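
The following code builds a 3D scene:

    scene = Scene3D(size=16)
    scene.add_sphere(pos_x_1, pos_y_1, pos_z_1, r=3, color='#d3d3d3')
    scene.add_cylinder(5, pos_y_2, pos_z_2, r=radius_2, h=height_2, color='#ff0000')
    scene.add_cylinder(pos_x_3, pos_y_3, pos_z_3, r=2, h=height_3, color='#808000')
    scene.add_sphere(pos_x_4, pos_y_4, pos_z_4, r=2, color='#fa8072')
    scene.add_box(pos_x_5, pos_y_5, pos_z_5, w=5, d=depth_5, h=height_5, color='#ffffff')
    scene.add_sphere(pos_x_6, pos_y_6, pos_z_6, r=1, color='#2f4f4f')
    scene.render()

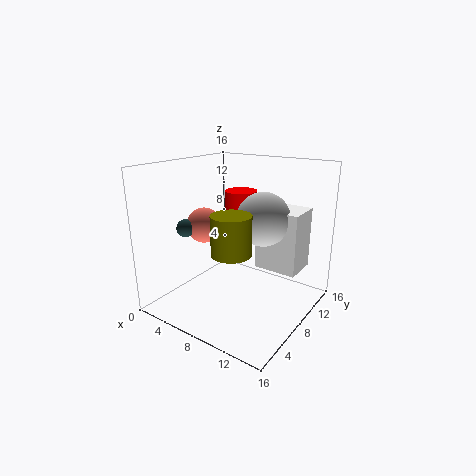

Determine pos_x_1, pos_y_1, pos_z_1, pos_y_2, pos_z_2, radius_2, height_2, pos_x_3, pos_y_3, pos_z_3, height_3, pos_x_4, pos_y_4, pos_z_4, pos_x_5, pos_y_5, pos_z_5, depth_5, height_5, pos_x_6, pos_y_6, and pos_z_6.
pos_x_1 = 10, pos_y_1 = 10, pos_z_1 = 10, pos_y_2 = 13, pos_z_2 = 9, radius_2 = 2, height_2 = 3, pos_x_3 = 10, pos_y_3 = 4, pos_z_3 = 8, height_3 = 4, pos_x_4 = 4, pos_y_4 = 7, pos_z_4 = 9, pos_x_5 = 9, pos_y_5 = 10, pos_z_5 = 4, depth_5 = 4, height_5 = 7, pos_x_6 = 3, pos_y_6 = 5, pos_z_6 = 9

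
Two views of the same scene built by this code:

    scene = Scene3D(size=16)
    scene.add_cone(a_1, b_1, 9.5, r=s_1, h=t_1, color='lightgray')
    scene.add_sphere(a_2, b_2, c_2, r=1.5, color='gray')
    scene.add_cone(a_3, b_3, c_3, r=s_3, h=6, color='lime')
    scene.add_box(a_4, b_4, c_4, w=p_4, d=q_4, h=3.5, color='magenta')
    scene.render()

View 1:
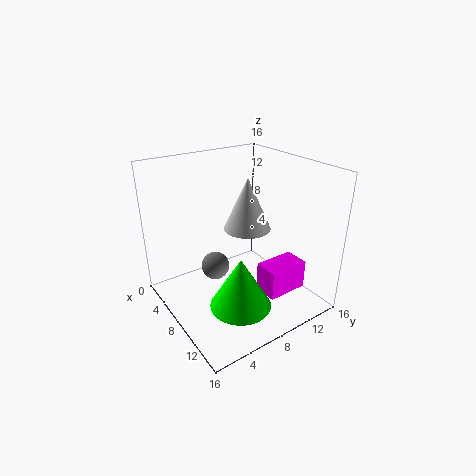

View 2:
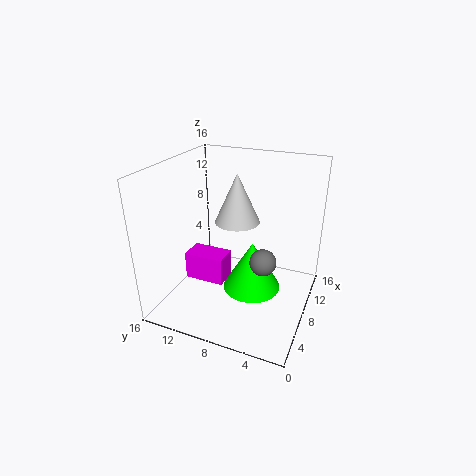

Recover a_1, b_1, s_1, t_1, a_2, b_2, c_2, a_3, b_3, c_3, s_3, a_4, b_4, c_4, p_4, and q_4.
a_1 = 9; b_1 = 8.5; s_1 = 2.5; t_1 = 5.5; a_2 = 8; b_2 = 5; c_2 = 5.5; a_3 = 10; b_3 = 7; c_3 = 0.5; s_3 = 3.5; a_4 = 8.5; b_4 = 10.5; c_4 = 0.5; p_4 = 3; q_4 = 5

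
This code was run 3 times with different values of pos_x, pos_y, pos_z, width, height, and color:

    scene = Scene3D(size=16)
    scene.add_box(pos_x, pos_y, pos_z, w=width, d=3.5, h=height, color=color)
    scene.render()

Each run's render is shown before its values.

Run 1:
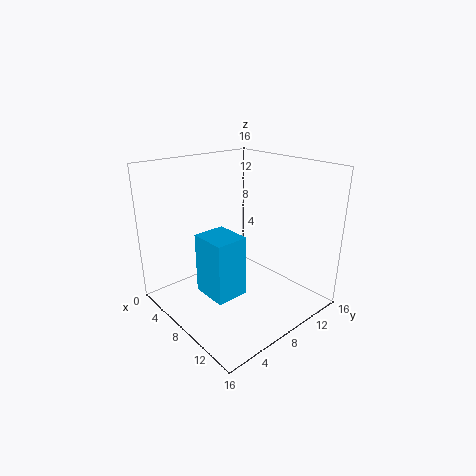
pos_x = 7
pos_y = 3
pos_z = 3
width = 4
height = 6.5
color = 'deepskyblue'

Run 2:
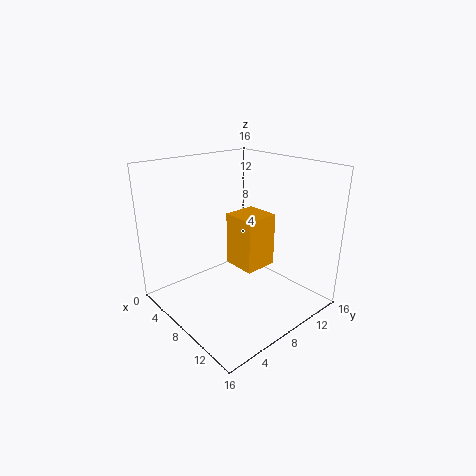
pos_x = 8.5
pos_y = 6
pos_z = 6
width = 3.5
height = 5.5
color = 'orange'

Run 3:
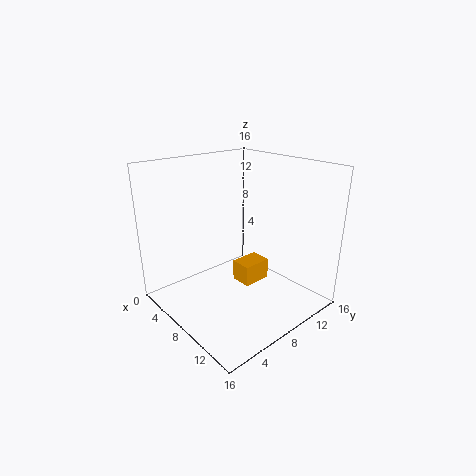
pos_x = 6
pos_y = 9
pos_z = 1.5
width = 2.5
height = 2.5
color = 'orange'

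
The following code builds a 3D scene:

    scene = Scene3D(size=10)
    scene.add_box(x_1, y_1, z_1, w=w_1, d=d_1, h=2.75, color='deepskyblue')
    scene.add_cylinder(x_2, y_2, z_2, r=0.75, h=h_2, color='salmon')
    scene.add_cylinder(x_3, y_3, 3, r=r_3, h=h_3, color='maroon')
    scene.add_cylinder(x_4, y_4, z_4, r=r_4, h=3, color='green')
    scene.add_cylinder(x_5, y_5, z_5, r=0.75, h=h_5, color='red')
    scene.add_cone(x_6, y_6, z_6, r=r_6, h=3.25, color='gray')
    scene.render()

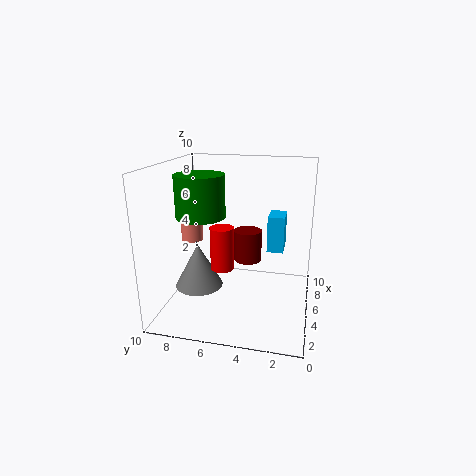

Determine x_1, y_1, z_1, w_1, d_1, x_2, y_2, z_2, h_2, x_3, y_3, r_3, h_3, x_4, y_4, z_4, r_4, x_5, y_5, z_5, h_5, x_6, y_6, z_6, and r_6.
x_1 = 7; y_1 = 2; z_1 = 3.25; w_1 = 2; d_1 = 1.25; x_2 = 4.75; y_2 = 8.25; z_2 = 4.75; h_2 = 1.5; x_3 = 6; y_3 = 4.5; r_3 = 1; h_3 = 2.25; x_4 = 5.25; y_4 = 7.75; z_4 = 6.25; r_4 = 1.75; x_5 = 2.75; y_5 = 5.5; z_5 = 3.75; h_5 = 2.75; x_6 = 5; y_6 = 8; z_6 = 1; r_6 = 1.75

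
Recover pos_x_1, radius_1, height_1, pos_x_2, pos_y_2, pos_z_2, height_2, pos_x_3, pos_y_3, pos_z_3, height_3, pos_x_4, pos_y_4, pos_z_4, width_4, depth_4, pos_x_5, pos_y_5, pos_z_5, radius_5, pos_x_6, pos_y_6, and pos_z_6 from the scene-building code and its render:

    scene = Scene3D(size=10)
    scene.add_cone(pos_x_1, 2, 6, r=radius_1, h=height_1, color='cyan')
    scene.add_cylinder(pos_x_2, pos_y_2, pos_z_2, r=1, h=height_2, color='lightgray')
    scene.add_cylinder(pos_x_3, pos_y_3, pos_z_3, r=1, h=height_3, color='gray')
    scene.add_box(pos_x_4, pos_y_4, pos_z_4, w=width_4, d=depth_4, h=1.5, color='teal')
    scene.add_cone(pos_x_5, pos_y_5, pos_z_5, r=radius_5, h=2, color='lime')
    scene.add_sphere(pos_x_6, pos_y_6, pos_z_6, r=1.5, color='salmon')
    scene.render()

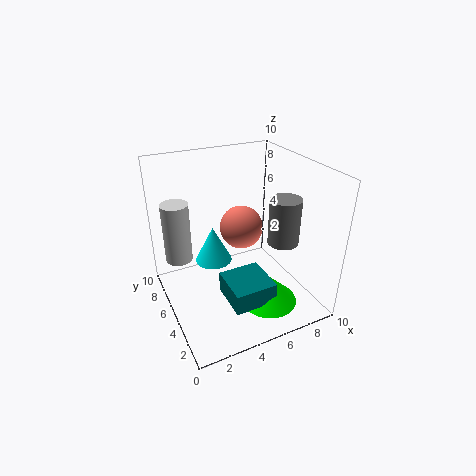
pos_x_1 = 2
radius_1 = 1
height_1 = 2
pos_x_2 = 1.5
pos_y_2 = 8
pos_z_2 = 2.5
height_2 = 4.5
pos_x_3 = 7
pos_y_3 = 2.5
pos_z_3 = 5.5
height_3 = 3
pos_x_4 = 3.5
pos_y_4 = 2
pos_z_4 = 1
width_4 = 3
depth_4 = 3
pos_x_5 = 6.5
pos_y_5 = 3
pos_z_5 = 0.5
radius_5 = 2
pos_x_6 = 5.5
pos_y_6 = 5.5
pos_z_6 = 5.5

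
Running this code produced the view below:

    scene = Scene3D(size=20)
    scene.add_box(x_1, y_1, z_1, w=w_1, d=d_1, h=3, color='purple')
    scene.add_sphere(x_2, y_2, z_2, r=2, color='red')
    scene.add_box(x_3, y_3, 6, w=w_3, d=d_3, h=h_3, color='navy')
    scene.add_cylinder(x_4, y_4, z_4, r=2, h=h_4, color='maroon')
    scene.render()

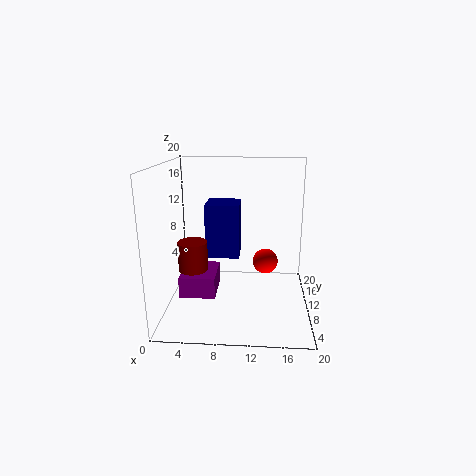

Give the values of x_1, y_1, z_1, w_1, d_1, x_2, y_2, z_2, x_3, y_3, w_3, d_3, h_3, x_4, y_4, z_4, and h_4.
x_1 = 2
y_1 = 7
z_1 = 2
w_1 = 5
d_1 = 6
x_2 = 14
y_2 = 16
z_2 = 4
x_3 = 5
y_3 = 12
w_3 = 5
d_3 = 5
h_3 = 8
x_4 = 4
y_4 = 8
z_4 = 6
h_4 = 4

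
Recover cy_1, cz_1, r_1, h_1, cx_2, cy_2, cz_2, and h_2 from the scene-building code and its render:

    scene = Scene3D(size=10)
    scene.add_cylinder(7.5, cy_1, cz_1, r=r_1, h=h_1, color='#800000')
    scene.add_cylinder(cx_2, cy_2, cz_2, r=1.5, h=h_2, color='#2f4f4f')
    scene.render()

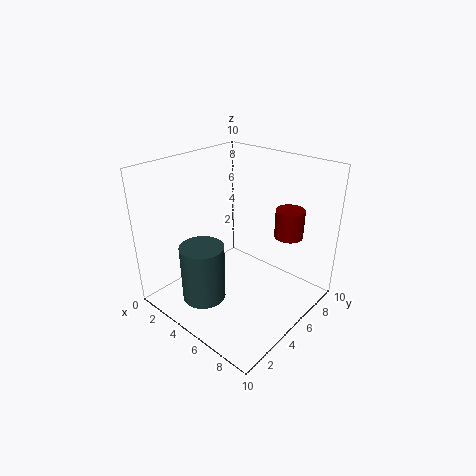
cy_1 = 7.5; cz_1 = 5; r_1 = 1; h_1 = 2; cx_2 = 4; cy_2 = 2.5; cz_2 = 1; h_2 = 4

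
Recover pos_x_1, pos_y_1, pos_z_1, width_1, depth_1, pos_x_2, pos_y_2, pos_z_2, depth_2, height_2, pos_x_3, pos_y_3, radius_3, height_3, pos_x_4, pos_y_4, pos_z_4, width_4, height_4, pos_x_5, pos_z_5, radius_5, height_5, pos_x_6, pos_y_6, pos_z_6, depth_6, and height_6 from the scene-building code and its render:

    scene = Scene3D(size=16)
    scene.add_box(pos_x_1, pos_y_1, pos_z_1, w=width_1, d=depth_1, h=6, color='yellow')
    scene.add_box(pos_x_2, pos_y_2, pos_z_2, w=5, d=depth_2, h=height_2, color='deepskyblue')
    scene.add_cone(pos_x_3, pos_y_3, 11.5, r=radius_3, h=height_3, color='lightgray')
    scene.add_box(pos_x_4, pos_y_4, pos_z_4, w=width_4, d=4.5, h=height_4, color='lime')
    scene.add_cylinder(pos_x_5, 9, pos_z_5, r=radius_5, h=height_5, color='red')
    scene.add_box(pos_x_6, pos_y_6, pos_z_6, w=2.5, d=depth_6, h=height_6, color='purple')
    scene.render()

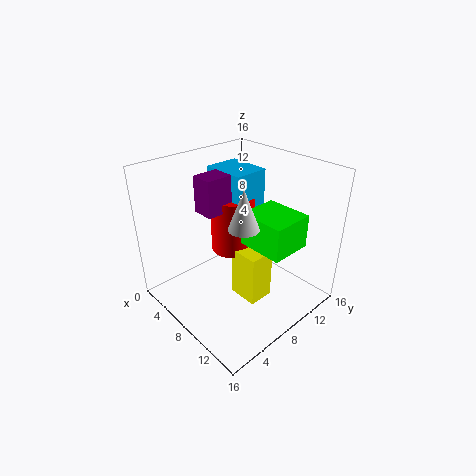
pos_x_1 = 7.5; pos_y_1 = 7.5; pos_z_1 = 0.5; width_1 = 3.5; depth_1 = 3; pos_x_2 = 3; pos_y_2 = 8; pos_z_2 = 10; depth_2 = 4; height_2 = 5; pos_x_3 = 11.5; pos_y_3 = 5.5; radius_3 = 1.5; height_3 = 4; pos_x_4 = 9.5; pos_y_4 = 7; pos_z_4 = 8.5; width_4 = 5; height_4 = 3.5; pos_x_5 = 6; pos_z_5 = 5.5; radius_5 = 2.5; height_5 = 6.5; pos_x_6 = 4.5; pos_y_6 = 5; pos_z_6 = 11; depth_6 = 5.5; height_6 = 4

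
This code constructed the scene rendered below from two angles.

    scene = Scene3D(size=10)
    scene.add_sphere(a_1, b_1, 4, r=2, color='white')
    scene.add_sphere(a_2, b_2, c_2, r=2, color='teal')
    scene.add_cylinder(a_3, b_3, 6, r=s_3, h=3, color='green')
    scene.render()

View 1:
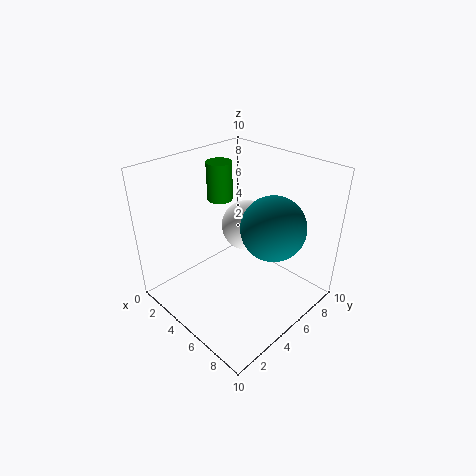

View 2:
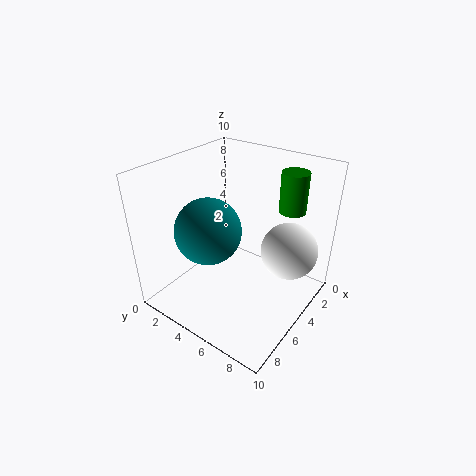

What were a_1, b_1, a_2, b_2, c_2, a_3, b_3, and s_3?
a_1 = 3
b_1 = 8
a_2 = 8
b_2 = 5
c_2 = 7
a_3 = 1
b_3 = 7
s_3 = 1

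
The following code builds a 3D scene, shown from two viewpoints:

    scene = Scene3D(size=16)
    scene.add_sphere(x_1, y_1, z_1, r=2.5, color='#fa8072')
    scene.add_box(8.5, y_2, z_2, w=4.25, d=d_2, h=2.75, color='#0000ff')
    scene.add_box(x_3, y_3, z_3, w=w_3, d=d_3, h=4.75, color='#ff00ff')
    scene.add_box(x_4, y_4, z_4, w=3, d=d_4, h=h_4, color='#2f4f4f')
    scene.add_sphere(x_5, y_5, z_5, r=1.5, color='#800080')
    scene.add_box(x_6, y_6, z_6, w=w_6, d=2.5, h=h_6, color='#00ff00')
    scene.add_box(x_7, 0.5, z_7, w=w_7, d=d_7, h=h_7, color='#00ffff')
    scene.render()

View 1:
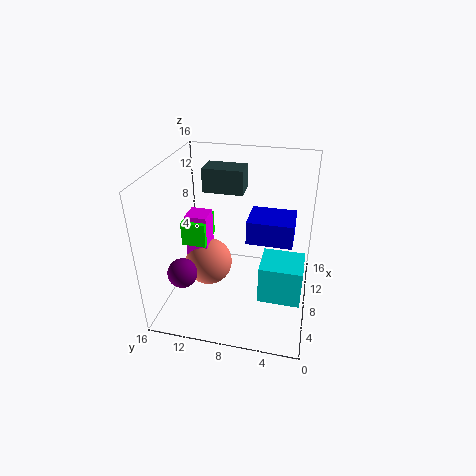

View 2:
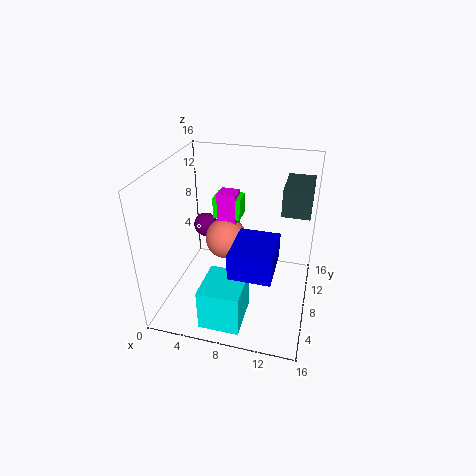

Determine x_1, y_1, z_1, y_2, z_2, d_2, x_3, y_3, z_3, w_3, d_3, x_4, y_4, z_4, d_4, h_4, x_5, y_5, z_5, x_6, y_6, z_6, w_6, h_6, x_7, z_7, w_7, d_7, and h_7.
x_1 = 5.75; y_1 = 10.75; z_1 = 6; y_2 = 2; z_2 = 7; d_2 = 5.25; x_3 = 4.75; y_3 = 10.5; z_3 = 7; w_3 = 2.25; d_3 = 2.25; x_4 = 12.5; y_4 = 8.5; z_4 = 11; d_4 = 5; h_4 = 3; x_5 = 2.5; y_5 = 12.5; z_5 = 6.5; x_6 = 4.25; y_6 = 10.5; z_6 = 8.75; w_6 = 3.25; h_6 = 2.5; x_7 = 5.75; z_7 = 1.25; w_7 = 4.25; d_7 = 4.75; h_7 = 4.5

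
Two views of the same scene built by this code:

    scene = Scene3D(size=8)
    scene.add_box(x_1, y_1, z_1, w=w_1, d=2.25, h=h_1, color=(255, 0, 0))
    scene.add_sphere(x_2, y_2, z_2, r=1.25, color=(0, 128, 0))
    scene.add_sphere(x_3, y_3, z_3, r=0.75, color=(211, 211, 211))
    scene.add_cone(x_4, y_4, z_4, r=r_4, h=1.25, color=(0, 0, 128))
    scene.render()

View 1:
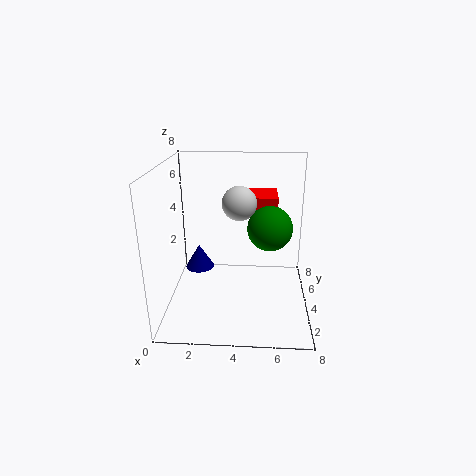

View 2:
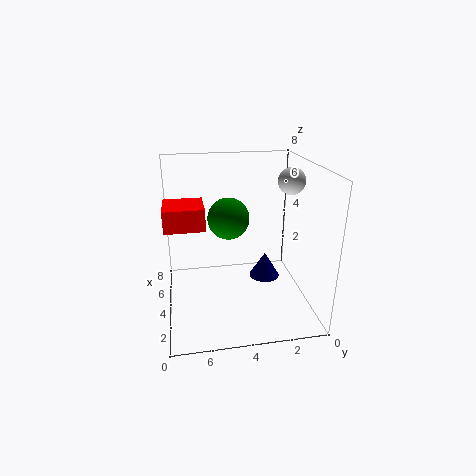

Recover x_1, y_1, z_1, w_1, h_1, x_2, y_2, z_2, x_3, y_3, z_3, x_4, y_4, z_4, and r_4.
x_1 = 4
y_1 = 5.75
z_1 = 4.5
w_1 = 2.25
h_1 = 1.25
x_2 = 5.75
y_2 = 4.25
z_2 = 4.5
x_3 = 4.25
y_3 = 1
z_3 = 7
x_4 = 2
y_4 = 3
z_4 = 2.75
r_4 = 0.75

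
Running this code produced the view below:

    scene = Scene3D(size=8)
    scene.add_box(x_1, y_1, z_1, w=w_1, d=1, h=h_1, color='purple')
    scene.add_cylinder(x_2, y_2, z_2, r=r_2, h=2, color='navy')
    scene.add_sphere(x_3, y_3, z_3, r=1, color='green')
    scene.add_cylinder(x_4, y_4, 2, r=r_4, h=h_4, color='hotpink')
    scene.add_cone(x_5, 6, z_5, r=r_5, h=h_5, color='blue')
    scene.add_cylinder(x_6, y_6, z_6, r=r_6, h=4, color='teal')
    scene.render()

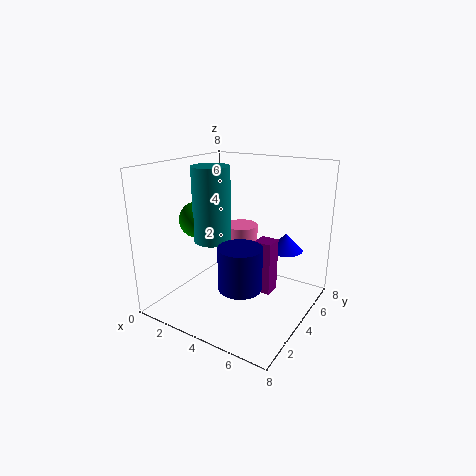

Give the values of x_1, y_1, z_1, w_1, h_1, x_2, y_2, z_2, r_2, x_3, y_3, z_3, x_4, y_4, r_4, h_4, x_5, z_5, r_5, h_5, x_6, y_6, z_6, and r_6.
x_1 = 5
y_1 = 4
z_1 = 1
w_1 = 1
h_1 = 3
x_2 = 6
y_2 = 1
z_2 = 3
r_2 = 1
x_3 = 2
y_3 = 3
z_3 = 5
x_4 = 3
y_4 = 6
r_4 = 1
h_4 = 2
x_5 = 6
z_5 = 3
r_5 = 1
h_5 = 1
x_6 = 3
y_6 = 3
z_6 = 4
r_6 = 1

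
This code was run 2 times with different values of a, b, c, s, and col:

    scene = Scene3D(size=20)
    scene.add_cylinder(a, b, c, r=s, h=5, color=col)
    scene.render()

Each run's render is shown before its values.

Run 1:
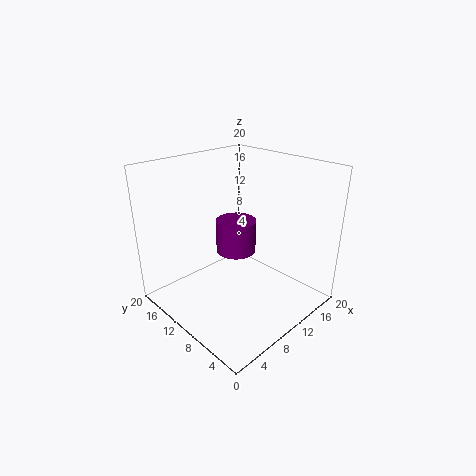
a = 12.5; b = 13; c = 6; s = 3; col = 'purple'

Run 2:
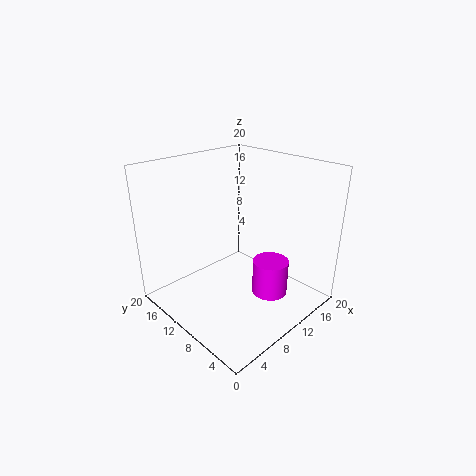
a = 12.5; b = 6; c = 2; s = 2.5; col = 'magenta'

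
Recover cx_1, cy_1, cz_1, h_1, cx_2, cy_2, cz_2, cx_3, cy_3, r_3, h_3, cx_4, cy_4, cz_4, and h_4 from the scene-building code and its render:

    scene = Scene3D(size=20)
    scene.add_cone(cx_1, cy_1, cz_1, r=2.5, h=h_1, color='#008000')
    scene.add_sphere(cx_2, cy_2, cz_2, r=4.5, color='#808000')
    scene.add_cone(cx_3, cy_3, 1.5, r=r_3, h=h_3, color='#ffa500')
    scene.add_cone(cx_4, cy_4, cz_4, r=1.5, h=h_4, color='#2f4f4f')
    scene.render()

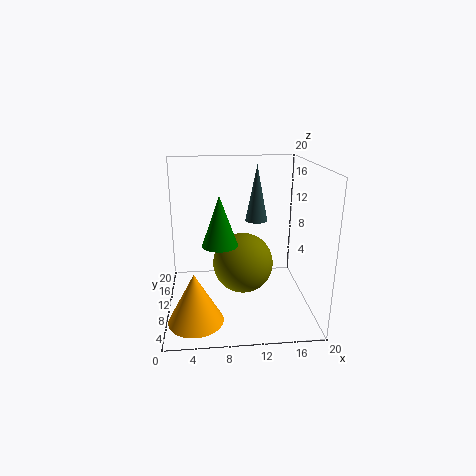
cx_1 = 7.5, cy_1 = 10, cz_1 = 9, h_1 = 7, cx_2 = 11, cy_2 = 12.5, cz_2 = 5, cx_3 = 4, cy_3 = 3.5, r_3 = 3.5, h_3 = 6.5, cx_4 = 12.5, cy_4 = 10, cz_4 = 12.5, h_4 = 7.5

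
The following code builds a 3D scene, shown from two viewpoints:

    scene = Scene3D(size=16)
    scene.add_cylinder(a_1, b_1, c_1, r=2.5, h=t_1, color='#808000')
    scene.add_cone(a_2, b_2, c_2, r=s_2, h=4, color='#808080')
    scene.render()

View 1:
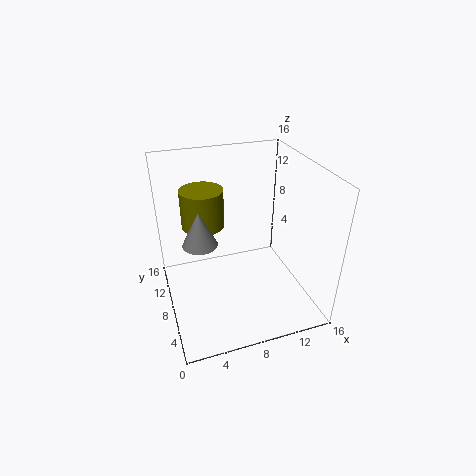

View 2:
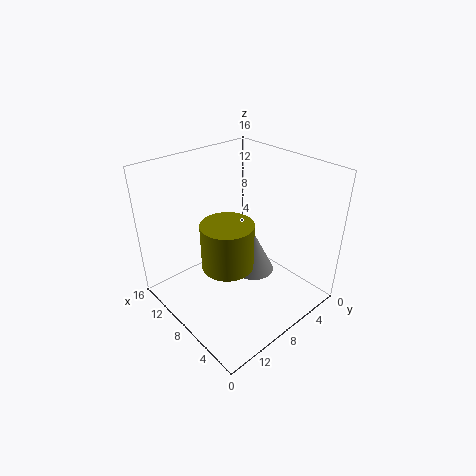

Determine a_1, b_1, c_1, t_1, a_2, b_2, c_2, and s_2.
a_1 = 5; b_1 = 12; c_1 = 8; t_1 = 4.5; a_2 = 4; b_2 = 9.5; c_2 = 7; s_2 = 2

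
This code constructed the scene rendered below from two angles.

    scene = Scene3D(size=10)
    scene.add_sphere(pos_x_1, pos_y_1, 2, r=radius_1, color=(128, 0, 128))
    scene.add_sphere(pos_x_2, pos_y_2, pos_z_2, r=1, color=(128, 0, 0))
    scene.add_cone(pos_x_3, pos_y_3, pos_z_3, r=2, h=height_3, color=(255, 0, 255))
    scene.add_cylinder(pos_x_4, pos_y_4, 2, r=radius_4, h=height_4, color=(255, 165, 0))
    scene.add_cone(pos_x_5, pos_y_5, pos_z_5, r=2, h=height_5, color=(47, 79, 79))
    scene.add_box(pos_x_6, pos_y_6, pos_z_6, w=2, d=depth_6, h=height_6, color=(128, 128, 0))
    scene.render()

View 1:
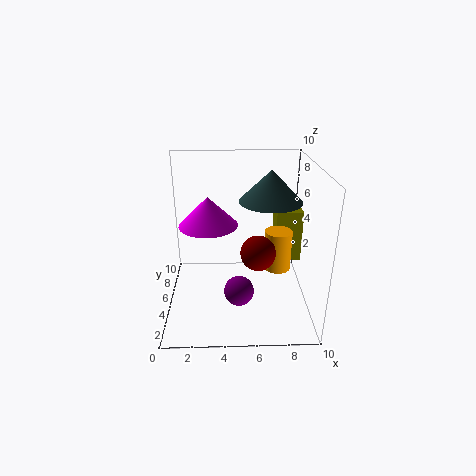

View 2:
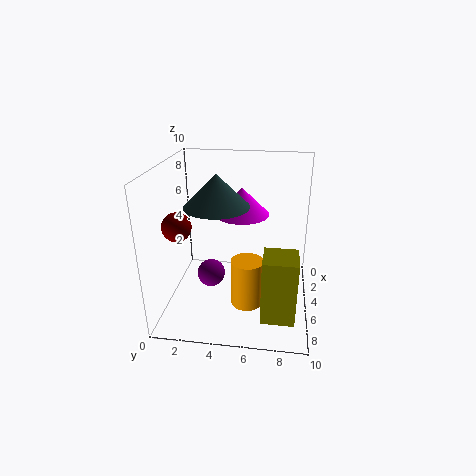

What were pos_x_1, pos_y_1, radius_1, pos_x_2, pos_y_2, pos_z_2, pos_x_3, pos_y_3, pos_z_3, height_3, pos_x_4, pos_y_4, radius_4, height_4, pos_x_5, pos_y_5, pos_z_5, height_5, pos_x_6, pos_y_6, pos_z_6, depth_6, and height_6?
pos_x_1 = 5
pos_y_1 = 3
radius_1 = 1
pos_x_2 = 6
pos_y_2 = 1
pos_z_2 = 6
pos_x_3 = 3
pos_y_3 = 5
pos_z_3 = 6
height_3 = 2
pos_x_4 = 8
pos_y_4 = 6
radius_4 = 1
height_4 = 3
pos_x_5 = 7
pos_y_5 = 4
pos_z_5 = 8
height_5 = 2
pos_x_6 = 8
pos_y_6 = 7
pos_z_6 = 2
depth_6 = 2
height_6 = 4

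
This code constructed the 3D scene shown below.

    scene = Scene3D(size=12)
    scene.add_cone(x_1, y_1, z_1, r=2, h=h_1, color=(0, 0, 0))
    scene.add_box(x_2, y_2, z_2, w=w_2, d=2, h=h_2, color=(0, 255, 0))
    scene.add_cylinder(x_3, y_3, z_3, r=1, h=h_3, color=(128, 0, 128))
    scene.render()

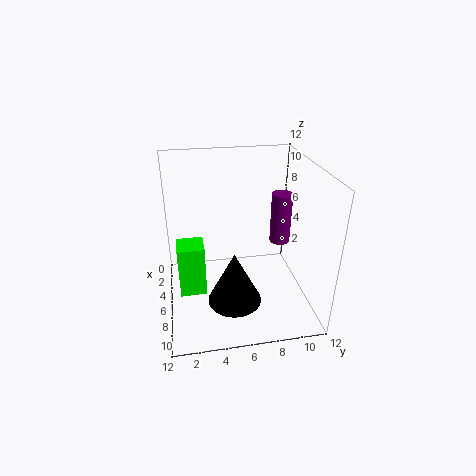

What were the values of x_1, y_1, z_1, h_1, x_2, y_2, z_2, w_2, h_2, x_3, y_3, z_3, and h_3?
x_1 = 10; y_1 = 5; z_1 = 3; h_1 = 4; x_2 = 7; y_2 = 1; z_2 = 3; w_2 = 2; h_2 = 4; x_3 = 2; y_3 = 11; z_3 = 3; h_3 = 5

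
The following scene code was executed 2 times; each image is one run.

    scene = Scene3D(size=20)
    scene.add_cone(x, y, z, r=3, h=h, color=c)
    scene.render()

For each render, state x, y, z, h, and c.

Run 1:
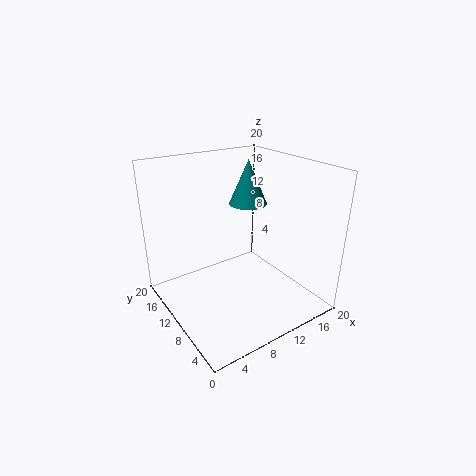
x = 16; y = 16; z = 12; h = 7; c = 'teal'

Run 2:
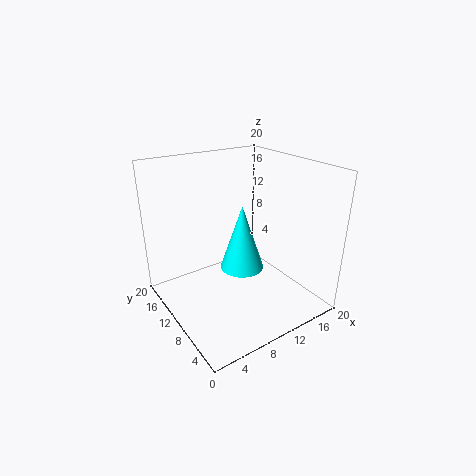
x = 10; y = 9; z = 6; h = 9; c = 'cyan'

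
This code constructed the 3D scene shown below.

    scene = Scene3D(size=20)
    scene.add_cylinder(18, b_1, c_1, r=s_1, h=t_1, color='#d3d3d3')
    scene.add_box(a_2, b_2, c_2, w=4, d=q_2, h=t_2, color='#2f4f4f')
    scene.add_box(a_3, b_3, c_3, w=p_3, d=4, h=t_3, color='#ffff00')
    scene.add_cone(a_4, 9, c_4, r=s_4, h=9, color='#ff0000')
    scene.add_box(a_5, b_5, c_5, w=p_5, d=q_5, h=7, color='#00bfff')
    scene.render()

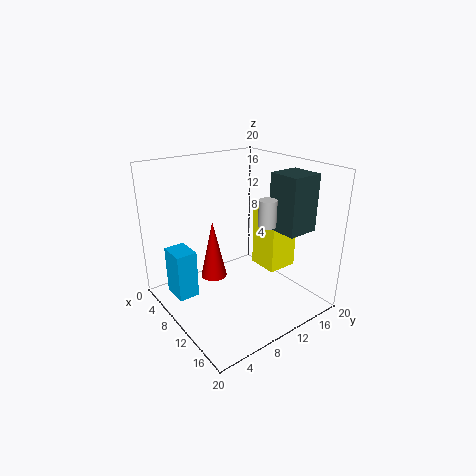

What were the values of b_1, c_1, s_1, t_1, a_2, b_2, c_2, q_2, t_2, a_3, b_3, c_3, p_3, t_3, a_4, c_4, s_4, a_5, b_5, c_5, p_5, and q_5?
b_1 = 8
c_1 = 15
s_1 = 1
t_1 = 3
a_2 = 15
b_2 = 11
c_2 = 13
q_2 = 4
t_2 = 7
a_3 = 12
b_3 = 11
c_3 = 7
p_3 = 4
t_3 = 8
a_4 = 5
c_4 = 2
s_4 = 2
a_5 = 3
b_5 = 2
c_5 = 1
p_5 = 4
q_5 = 3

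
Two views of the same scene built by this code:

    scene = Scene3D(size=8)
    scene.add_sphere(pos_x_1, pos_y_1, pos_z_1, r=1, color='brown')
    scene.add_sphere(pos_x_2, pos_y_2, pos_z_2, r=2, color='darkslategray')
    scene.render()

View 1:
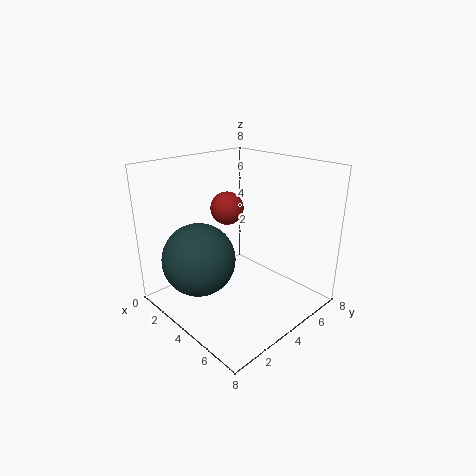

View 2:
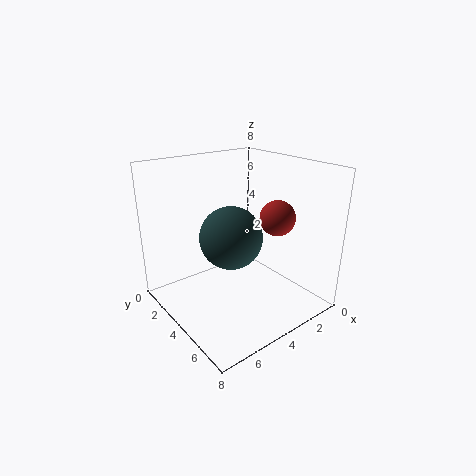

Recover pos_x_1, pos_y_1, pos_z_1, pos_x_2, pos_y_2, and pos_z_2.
pos_x_1 = 2; pos_y_1 = 5; pos_z_1 = 5; pos_x_2 = 3; pos_y_2 = 2; pos_z_2 = 3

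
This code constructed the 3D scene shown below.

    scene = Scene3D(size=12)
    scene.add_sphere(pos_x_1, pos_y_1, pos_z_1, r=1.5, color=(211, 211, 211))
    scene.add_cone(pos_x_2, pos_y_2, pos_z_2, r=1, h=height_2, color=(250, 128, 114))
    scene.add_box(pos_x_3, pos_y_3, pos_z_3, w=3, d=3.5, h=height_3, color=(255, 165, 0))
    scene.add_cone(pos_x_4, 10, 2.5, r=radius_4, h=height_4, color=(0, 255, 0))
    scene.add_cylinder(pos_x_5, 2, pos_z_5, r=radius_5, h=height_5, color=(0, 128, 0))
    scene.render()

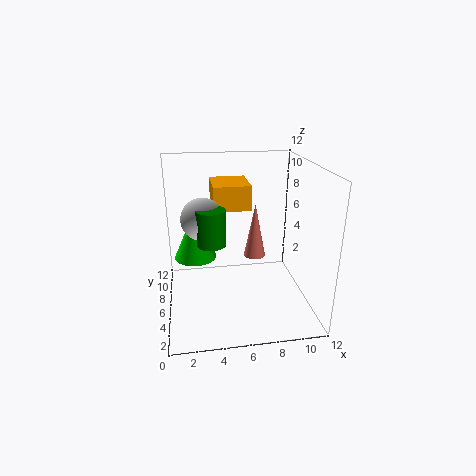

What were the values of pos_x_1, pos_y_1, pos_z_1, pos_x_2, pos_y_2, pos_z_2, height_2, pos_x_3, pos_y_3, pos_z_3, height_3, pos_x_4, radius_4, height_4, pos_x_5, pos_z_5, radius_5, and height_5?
pos_x_1 = 3; pos_y_1 = 3; pos_z_1 = 9; pos_x_2 = 8; pos_y_2 = 8.5; pos_z_2 = 3; height_2 = 5; pos_x_3 = 4; pos_y_3 = 5.5; pos_z_3 = 8.5; height_3 = 2; pos_x_4 = 2.5; radius_4 = 2; height_4 = 4.5; pos_x_5 = 3.5; pos_z_5 = 7.5; radius_5 = 1; height_5 = 2.5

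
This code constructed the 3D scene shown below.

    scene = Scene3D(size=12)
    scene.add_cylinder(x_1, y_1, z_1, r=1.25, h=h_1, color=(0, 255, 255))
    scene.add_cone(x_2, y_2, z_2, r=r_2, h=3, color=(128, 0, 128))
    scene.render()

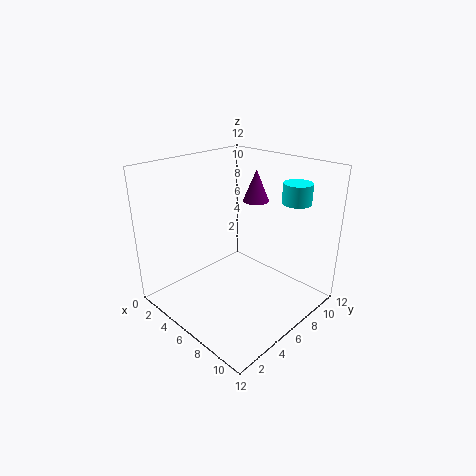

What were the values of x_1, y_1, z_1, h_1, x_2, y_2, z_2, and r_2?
x_1 = 8.5
y_1 = 10.5
z_1 = 8.5
h_1 = 1.75
x_2 = 3.75
y_2 = 10.75
z_2 = 7.5
r_2 = 1.25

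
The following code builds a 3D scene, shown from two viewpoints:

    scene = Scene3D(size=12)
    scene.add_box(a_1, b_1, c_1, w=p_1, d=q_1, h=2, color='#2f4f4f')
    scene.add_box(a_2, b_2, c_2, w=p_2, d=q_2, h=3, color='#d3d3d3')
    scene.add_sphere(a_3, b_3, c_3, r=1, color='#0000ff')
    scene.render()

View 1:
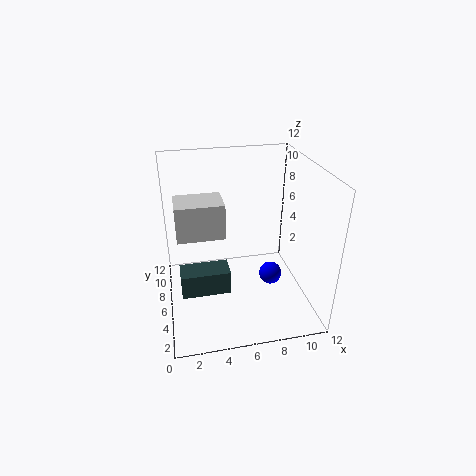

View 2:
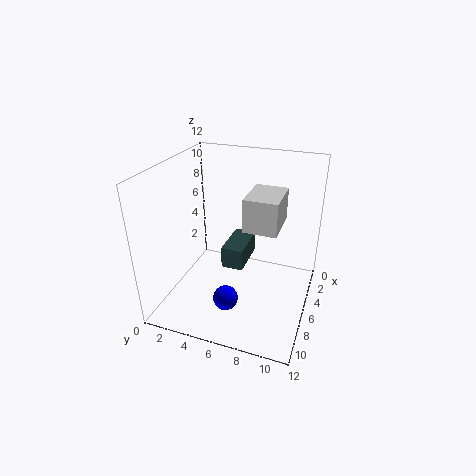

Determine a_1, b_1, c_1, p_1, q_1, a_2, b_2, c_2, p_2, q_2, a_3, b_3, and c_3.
a_1 = 1
b_1 = 4
c_1 = 2
p_1 = 4
q_1 = 2
a_2 = 1
b_2 = 6
c_2 = 6
p_2 = 4
q_2 = 3
a_3 = 9
b_3 = 6
c_3 = 2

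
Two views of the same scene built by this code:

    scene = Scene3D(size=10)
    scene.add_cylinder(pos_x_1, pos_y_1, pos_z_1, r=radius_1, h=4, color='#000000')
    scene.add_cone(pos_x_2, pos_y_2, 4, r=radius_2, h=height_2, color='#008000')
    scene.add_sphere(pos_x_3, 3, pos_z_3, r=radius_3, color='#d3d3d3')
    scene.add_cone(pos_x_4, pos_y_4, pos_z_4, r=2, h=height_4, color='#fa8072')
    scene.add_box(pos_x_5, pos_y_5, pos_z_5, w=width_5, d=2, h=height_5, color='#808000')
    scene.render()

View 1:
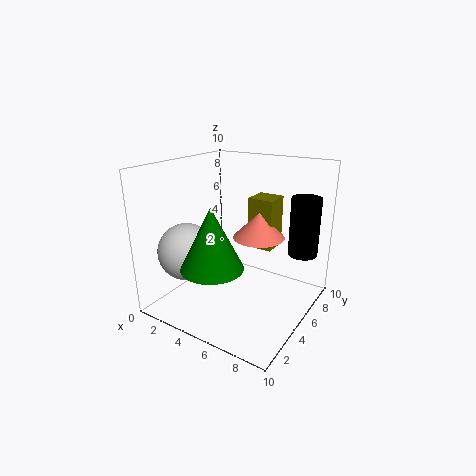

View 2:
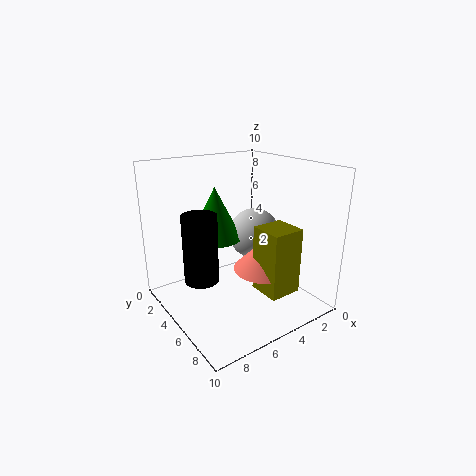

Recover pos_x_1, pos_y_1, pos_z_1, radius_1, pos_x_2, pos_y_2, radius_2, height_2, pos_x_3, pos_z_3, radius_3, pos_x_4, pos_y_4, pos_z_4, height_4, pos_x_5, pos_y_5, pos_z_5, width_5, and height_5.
pos_x_1 = 9; pos_y_1 = 7; pos_z_1 = 4; radius_1 = 1; pos_x_2 = 5; pos_y_2 = 2; radius_2 = 2; height_2 = 4; pos_x_3 = 2; pos_z_3 = 4; radius_3 = 2; pos_x_4 = 5; pos_y_4 = 8; pos_z_4 = 4; height_4 = 2; pos_x_5 = 4; pos_y_5 = 8; pos_z_5 = 3; width_5 = 2; height_5 = 4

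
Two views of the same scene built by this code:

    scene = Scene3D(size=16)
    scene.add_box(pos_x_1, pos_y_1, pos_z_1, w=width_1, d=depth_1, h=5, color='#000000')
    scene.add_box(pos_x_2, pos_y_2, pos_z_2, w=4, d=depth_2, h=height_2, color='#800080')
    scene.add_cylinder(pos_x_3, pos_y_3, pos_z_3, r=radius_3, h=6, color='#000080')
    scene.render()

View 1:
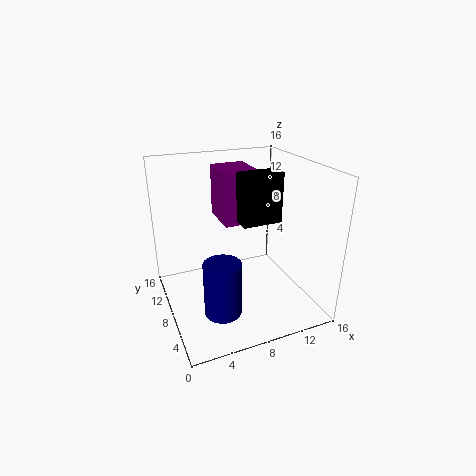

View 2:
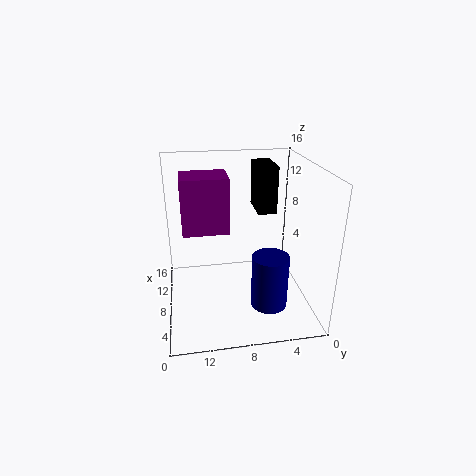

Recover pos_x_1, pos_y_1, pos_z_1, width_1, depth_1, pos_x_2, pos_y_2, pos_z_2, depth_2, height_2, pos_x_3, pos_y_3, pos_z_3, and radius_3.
pos_x_1 = 7
pos_y_1 = 4
pos_z_1 = 11
width_1 = 4
depth_1 = 2
pos_x_2 = 7
pos_y_2 = 9
pos_z_2 = 9
depth_2 = 5
height_2 = 6
pos_x_3 = 5
pos_y_3 = 5
pos_z_3 = 1
radius_3 = 2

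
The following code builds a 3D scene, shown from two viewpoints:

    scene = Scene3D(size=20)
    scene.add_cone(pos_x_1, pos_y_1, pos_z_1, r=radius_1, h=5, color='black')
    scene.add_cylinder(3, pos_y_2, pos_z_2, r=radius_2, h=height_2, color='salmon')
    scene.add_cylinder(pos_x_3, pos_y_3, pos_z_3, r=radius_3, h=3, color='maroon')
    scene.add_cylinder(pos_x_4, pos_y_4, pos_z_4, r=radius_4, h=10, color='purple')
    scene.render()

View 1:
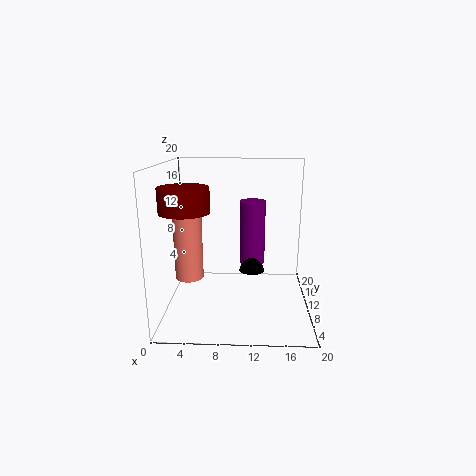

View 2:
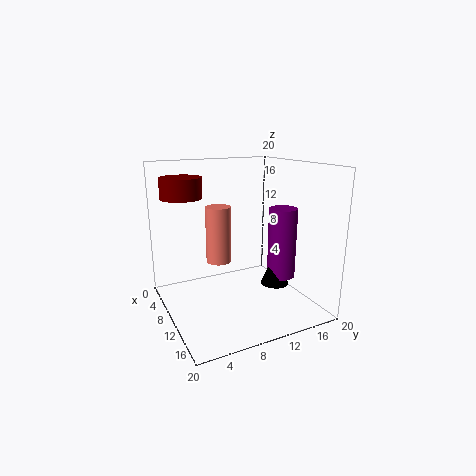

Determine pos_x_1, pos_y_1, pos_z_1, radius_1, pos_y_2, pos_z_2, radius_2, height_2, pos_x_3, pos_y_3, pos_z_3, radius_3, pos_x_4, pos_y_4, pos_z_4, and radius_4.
pos_x_1 = 12
pos_y_1 = 15
pos_z_1 = 3
radius_1 = 2
pos_y_2 = 10
pos_z_2 = 4
radius_2 = 2
height_2 = 9
pos_x_3 = 4
pos_y_3 = 4
pos_z_3 = 15
radius_3 = 3
pos_x_4 = 12
pos_y_4 = 16
pos_z_4 = 4
radius_4 = 2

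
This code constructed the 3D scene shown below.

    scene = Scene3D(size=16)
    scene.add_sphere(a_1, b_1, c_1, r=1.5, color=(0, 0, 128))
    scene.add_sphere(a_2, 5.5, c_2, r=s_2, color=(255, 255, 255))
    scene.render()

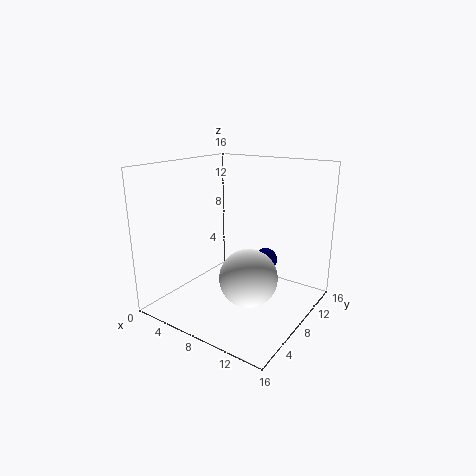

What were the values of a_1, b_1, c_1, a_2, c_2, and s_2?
a_1 = 8; b_1 = 14.5; c_1 = 3; a_2 = 11; c_2 = 5; s_2 = 3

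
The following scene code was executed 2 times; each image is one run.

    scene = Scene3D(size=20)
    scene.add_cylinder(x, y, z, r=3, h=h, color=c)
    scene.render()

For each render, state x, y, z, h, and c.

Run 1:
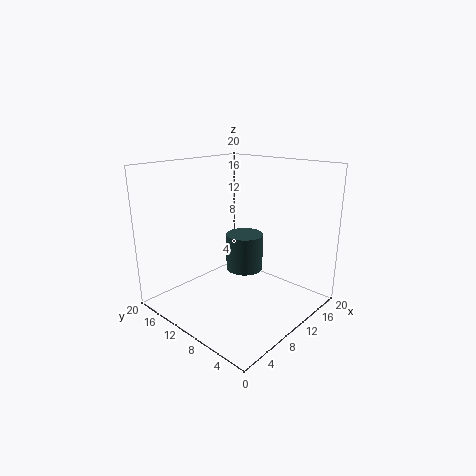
x = 16; y = 14; z = 2; h = 6; c = 'darkslategray'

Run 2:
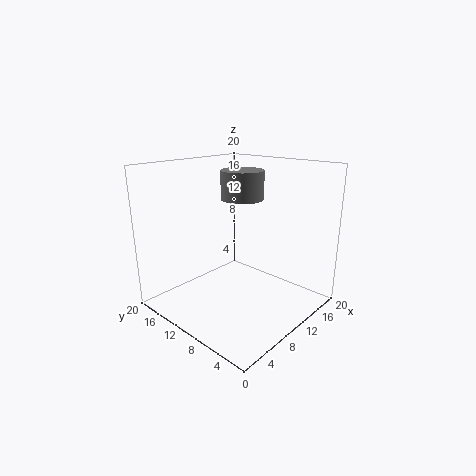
x = 12; y = 11; z = 15; h = 4; c = 'gray'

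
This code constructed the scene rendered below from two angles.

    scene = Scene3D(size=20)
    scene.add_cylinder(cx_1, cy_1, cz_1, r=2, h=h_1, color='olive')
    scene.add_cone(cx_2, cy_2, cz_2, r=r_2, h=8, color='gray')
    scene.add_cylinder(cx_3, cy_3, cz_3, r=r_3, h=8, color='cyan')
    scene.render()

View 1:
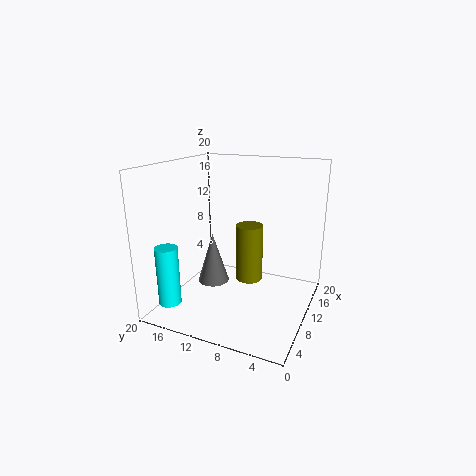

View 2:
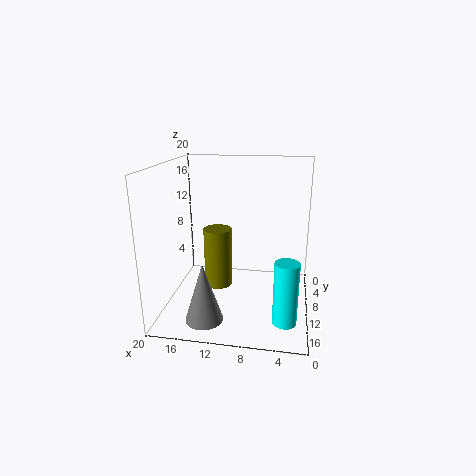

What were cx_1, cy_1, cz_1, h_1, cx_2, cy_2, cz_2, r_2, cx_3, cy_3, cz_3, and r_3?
cx_1 = 13; cy_1 = 9.5; cz_1 = 2.5; h_1 = 8.5; cx_2 = 13.5; cy_2 = 16; cz_2 = 0.5; r_2 = 2.5; cx_3 = 3; cy_3 = 17; cz_3 = 2; r_3 = 1.5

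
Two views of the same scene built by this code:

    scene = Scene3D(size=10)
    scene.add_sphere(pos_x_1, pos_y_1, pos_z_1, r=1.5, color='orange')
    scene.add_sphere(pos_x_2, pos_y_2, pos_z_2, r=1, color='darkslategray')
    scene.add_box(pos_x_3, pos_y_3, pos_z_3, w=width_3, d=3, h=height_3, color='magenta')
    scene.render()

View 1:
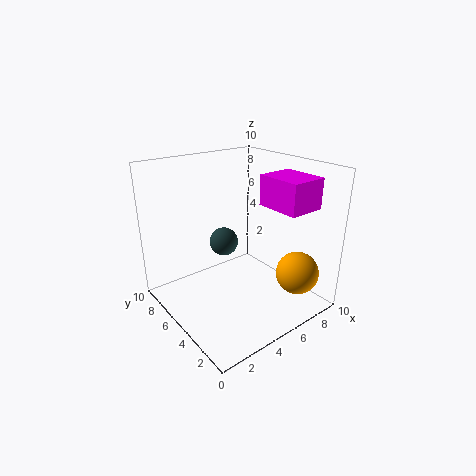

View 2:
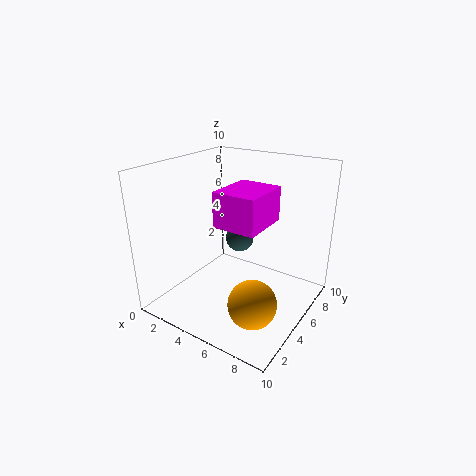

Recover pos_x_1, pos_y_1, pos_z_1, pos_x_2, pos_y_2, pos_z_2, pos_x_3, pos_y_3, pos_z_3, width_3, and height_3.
pos_x_1 = 8
pos_y_1 = 2
pos_z_1 = 2.5
pos_x_2 = 4.5
pos_y_2 = 6
pos_z_2 = 4.5
pos_x_3 = 6
pos_y_3 = 1
pos_z_3 = 7.5
width_3 = 2.5
height_3 = 2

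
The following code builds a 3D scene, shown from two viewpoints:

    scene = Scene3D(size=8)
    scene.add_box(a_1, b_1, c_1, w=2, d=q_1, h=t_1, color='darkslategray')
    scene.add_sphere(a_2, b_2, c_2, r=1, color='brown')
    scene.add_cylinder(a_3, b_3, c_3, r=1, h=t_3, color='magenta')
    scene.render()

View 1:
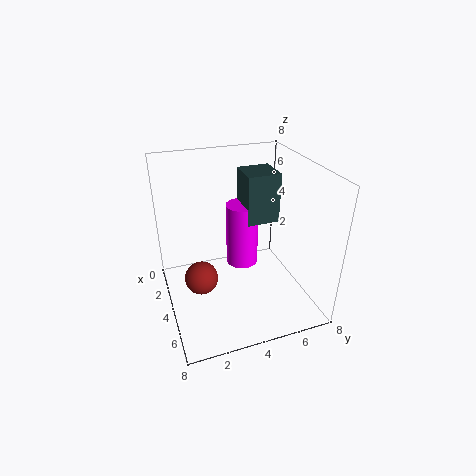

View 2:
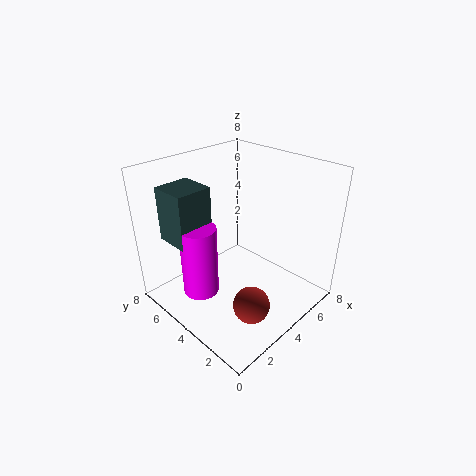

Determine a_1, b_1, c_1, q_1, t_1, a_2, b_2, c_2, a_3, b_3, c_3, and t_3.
a_1 = 1; b_1 = 5; c_1 = 4; q_1 = 2; t_1 = 3; a_2 = 3; b_2 = 2; c_2 = 1; a_3 = 2; b_3 = 5; c_3 = 1; t_3 = 4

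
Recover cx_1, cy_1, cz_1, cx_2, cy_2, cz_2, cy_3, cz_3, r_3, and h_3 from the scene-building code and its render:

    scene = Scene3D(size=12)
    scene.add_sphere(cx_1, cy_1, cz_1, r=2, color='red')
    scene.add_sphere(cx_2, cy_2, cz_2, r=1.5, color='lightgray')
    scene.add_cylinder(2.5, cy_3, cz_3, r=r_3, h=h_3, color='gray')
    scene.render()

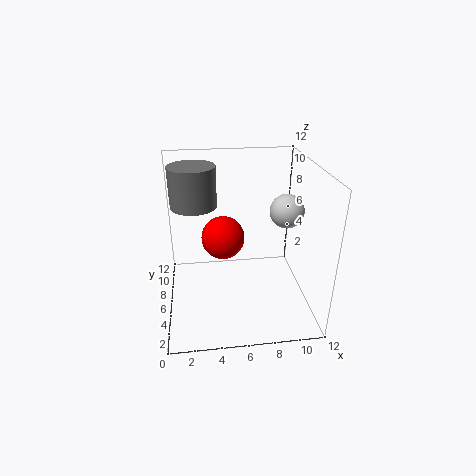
cx_1 = 5; cy_1 = 9; cz_1 = 4.5; cx_2 = 10.5; cy_2 = 7.5; cz_2 = 7.5; cy_3 = 8.5; cz_3 = 8; r_3 = 2; h_3 = 3.5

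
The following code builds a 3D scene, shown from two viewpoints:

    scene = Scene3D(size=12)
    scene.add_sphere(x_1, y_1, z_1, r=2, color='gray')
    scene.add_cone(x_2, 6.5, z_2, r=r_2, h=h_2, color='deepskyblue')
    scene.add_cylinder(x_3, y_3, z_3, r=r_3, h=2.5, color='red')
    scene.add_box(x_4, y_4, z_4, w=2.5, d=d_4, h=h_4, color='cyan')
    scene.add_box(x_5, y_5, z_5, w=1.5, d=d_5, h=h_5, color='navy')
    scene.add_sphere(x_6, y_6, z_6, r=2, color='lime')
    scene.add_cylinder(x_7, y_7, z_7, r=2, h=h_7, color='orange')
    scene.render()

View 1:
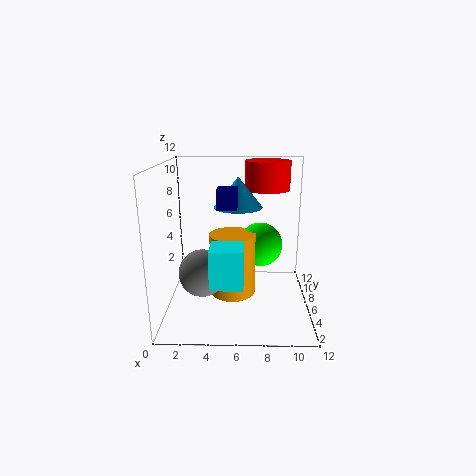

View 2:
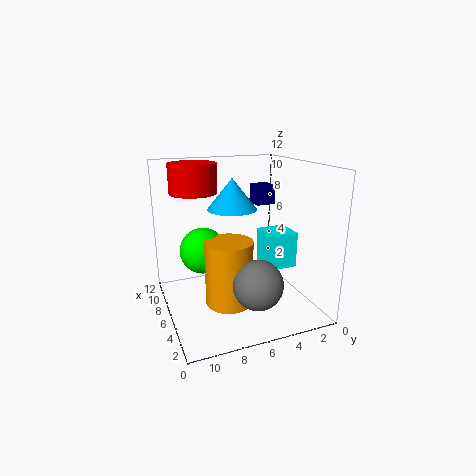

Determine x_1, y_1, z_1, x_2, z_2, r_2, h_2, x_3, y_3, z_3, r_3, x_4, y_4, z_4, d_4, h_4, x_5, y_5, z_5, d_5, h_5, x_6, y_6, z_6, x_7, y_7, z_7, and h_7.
x_1 = 3; y_1 = 5.5; z_1 = 3; x_2 = 6; z_2 = 8.5; r_2 = 2; h_2 = 2.5; x_3 = 8.5; y_3 = 9; z_3 = 9.5; r_3 = 2; x_4 = 4; y_4 = 1.5; z_4 = 3.5; d_4 = 2.5; h_4 = 3; x_5 = 4.5; y_5 = 3.5; z_5 = 9; d_5 = 1.5; h_5 = 1.5; x_6 = 8; y_6 = 8.5; z_6 = 4.5; x_7 = 5.5; y_7 = 7; z_7 = 0.5; h_7 = 5.5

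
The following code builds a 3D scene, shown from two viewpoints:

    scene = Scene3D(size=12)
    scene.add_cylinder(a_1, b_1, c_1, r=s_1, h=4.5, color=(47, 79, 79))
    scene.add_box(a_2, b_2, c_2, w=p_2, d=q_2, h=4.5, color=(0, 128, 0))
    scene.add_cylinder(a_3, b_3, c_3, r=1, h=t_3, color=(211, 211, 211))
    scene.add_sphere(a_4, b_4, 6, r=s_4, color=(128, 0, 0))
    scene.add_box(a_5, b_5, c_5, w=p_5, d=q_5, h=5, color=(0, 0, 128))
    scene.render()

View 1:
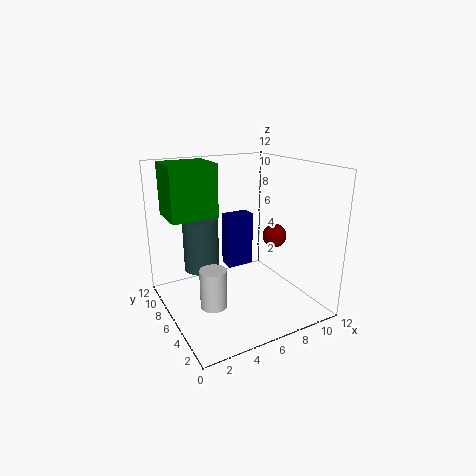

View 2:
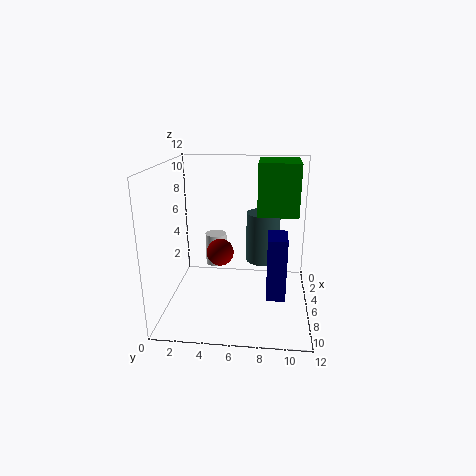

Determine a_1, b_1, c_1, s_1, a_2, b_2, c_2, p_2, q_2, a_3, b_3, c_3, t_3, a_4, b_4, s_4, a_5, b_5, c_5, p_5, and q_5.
a_1 = 3.5; b_1 = 8; c_1 = 3; s_1 = 1.5; a_2 = 1; b_2 = 7.5; c_2 = 7.5; p_2 = 4; q_2 = 3.5; a_3 = 2.5; b_3 = 3.5; c_3 = 2; t_3 = 3; a_4 = 9; b_4 = 5; s_4 = 1; a_5 = 6.5; b_5 = 8.5; c_5 = 2; p_5 = 2.5; q_5 = 1.5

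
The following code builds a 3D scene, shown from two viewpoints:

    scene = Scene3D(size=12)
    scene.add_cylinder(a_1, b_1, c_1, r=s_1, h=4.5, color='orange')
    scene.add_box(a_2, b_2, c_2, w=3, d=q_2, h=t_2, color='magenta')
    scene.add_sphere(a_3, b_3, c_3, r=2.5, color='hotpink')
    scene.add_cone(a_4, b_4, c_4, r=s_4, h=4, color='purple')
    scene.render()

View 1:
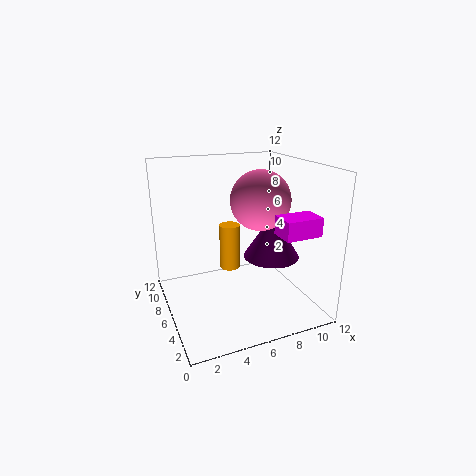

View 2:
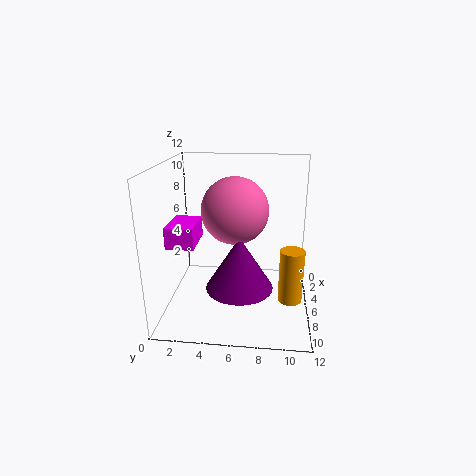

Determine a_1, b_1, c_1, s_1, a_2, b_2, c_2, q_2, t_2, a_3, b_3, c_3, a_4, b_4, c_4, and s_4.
a_1 = 7; b_1 = 10.5; c_1 = 1; s_1 = 1; a_2 = 8; b_2 = 1.5; c_2 = 7; q_2 = 2; t_2 = 1.5; a_3 = 8; b_3 = 6; c_3 = 9; a_4 = 9.5; b_4 = 6.5; c_4 = 3.5; s_4 = 2.5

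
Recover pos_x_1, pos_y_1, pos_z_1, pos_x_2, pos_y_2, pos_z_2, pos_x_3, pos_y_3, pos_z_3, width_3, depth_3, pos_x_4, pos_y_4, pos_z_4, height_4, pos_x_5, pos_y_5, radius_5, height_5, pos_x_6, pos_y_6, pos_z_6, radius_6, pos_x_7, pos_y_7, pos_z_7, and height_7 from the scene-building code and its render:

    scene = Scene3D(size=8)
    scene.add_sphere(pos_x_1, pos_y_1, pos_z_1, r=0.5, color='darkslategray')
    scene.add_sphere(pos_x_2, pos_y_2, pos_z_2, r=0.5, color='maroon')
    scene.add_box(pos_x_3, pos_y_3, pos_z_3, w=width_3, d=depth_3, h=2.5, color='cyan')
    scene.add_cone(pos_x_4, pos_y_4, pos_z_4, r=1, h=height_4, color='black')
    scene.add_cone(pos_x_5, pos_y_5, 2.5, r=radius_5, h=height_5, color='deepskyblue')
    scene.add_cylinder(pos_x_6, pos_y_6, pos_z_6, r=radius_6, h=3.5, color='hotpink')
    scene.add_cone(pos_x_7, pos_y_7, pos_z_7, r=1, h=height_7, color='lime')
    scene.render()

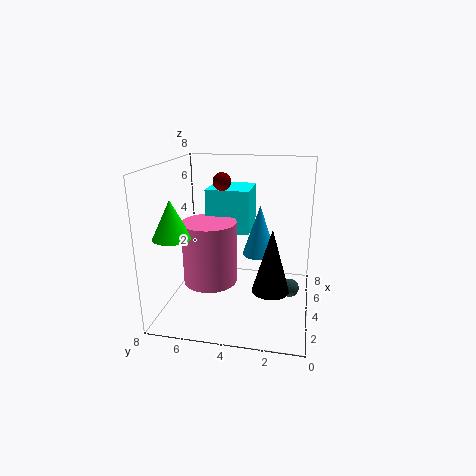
pos_x_1 = 3.5
pos_y_1 = 1
pos_z_1 = 1.5
pos_x_2 = 4.5
pos_y_2 = 5
pos_z_2 = 7
pos_x_3 = 4.5
pos_y_3 = 3.5
pos_z_3 = 4
width_3 = 2.5
depth_3 = 2.5
pos_x_4 = 3
pos_y_4 = 2
pos_z_4 = 1.5
height_4 = 3.5
pos_x_5 = 5.5
pos_y_5 = 3
radius_5 = 1
height_5 = 3
pos_x_6 = 3.5
pos_y_6 = 5.5
pos_z_6 = 1.5
radius_6 = 1.5
pos_x_7 = 2
pos_y_7 = 7
pos_z_7 = 4.5
height_7 = 2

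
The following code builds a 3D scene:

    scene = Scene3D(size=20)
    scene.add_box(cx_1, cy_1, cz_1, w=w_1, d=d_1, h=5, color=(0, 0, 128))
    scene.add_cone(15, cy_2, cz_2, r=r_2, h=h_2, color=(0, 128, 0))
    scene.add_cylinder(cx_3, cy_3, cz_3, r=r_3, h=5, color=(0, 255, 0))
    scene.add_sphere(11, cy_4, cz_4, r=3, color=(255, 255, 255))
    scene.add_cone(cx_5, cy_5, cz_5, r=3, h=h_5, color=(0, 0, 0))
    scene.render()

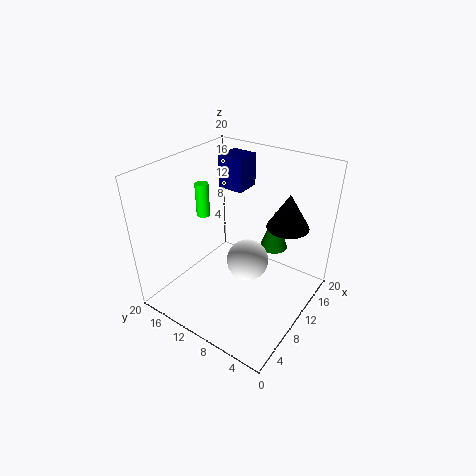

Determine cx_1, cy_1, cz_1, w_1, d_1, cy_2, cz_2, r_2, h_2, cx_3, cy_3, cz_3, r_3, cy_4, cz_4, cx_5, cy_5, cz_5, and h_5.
cx_1 = 15; cy_1 = 13; cz_1 = 14; w_1 = 4; d_1 = 4; cy_2 = 7; cz_2 = 7; r_2 = 2; h_2 = 6; cx_3 = 11; cy_3 = 17; cz_3 = 11; r_3 = 1; cy_4 = 9; cz_4 = 6; cx_5 = 15; cy_5 = 5; cz_5 = 11; h_5 = 5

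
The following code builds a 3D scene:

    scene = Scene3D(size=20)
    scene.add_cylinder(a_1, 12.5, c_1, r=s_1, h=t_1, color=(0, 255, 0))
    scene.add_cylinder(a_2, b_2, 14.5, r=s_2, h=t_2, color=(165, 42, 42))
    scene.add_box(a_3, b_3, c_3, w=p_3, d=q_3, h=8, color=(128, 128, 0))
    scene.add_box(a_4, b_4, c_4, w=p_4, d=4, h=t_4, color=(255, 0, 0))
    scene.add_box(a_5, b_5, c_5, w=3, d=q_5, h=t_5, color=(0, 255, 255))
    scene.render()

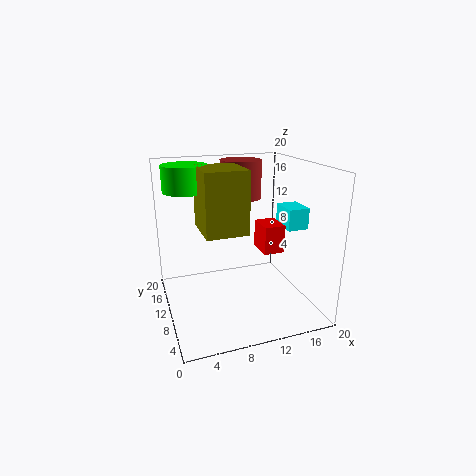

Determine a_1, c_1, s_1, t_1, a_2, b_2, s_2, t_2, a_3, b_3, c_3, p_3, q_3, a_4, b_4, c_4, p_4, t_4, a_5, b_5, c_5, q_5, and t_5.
a_1 = 3.5
c_1 = 16.5
s_1 = 3
t_1 = 3.5
a_2 = 12
b_2 = 14.5
s_2 = 3
t_2 = 5.5
a_3 = 4.5
b_3 = 5.5
c_3 = 12
p_3 = 5.5
q_3 = 6.5
a_4 = 13.5
b_4 = 8.5
c_4 = 7.5
p_4 = 3
t_4 = 4
a_5 = 16.5
b_5 = 7.5
c_5 = 11
q_5 = 4
t_5 = 3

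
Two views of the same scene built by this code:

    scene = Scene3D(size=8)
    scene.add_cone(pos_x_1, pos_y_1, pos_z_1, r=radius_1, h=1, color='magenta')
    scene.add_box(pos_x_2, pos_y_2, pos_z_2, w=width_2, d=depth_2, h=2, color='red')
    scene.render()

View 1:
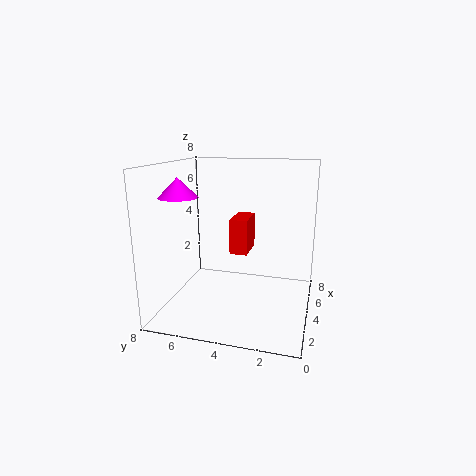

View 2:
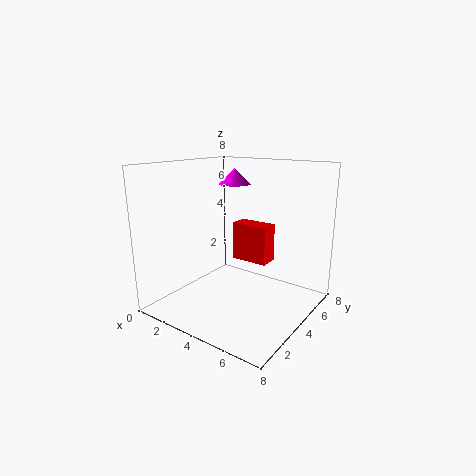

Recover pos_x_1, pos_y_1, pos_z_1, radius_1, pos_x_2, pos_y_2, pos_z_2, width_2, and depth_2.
pos_x_1 = 2
pos_y_1 = 6.5
pos_z_1 = 6.5
radius_1 = 1
pos_x_2 = 4
pos_y_2 = 3.5
pos_z_2 = 3
width_2 = 2
depth_2 = 1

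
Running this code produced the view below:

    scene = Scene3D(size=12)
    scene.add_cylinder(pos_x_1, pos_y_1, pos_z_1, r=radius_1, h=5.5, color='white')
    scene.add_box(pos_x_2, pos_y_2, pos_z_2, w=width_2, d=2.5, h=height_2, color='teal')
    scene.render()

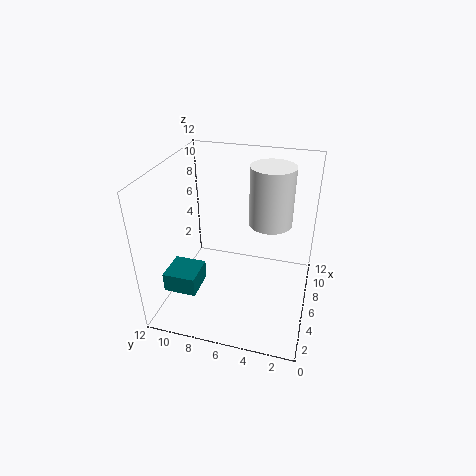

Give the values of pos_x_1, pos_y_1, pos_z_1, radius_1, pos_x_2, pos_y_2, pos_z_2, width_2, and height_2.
pos_x_1 = 10
pos_y_1 = 4
pos_z_1 = 5.5
radius_1 = 2
pos_x_2 = 1
pos_y_2 = 8
pos_z_2 = 3.5
width_2 = 2.5
height_2 = 1.5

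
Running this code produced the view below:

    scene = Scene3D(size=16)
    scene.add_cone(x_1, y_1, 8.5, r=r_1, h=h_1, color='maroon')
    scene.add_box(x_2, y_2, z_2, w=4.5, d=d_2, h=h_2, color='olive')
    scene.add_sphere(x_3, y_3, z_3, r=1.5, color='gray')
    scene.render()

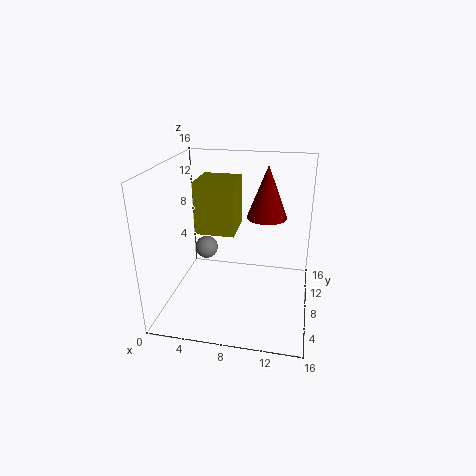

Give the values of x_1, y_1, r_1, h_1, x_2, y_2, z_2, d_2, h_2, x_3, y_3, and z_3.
x_1 = 10.5, y_1 = 13.5, r_1 = 2.5, h_1 = 6.5, x_2 = 3, y_2 = 8, z_2 = 8, d_2 = 4.5, h_2 = 6, x_3 = 2.5, y_3 = 13.5, z_3 = 3.5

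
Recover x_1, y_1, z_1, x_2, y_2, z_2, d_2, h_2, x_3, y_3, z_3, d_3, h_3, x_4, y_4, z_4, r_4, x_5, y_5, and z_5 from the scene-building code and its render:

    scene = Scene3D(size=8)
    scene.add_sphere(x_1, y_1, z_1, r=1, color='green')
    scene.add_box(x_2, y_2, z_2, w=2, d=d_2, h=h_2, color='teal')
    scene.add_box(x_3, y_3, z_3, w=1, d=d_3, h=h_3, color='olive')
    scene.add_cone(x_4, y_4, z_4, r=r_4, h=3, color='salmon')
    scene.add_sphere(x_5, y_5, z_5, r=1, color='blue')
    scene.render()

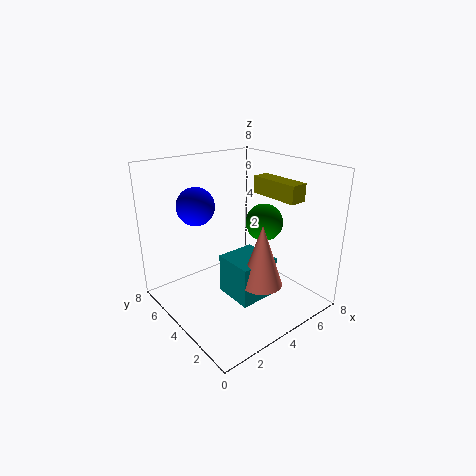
x_1 = 5, y_1 = 3, z_1 = 5, x_2 = 2, y_2 = 1, z_2 = 2, d_2 = 2, h_2 = 2, x_3 = 6, y_3 = 2, z_3 = 6, d_3 = 3, h_3 = 1, x_4 = 3, y_4 = 1, z_4 = 3, r_4 = 1, x_5 = 2, y_5 = 5, z_5 = 6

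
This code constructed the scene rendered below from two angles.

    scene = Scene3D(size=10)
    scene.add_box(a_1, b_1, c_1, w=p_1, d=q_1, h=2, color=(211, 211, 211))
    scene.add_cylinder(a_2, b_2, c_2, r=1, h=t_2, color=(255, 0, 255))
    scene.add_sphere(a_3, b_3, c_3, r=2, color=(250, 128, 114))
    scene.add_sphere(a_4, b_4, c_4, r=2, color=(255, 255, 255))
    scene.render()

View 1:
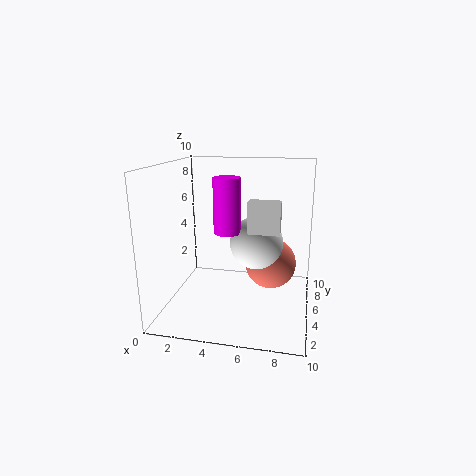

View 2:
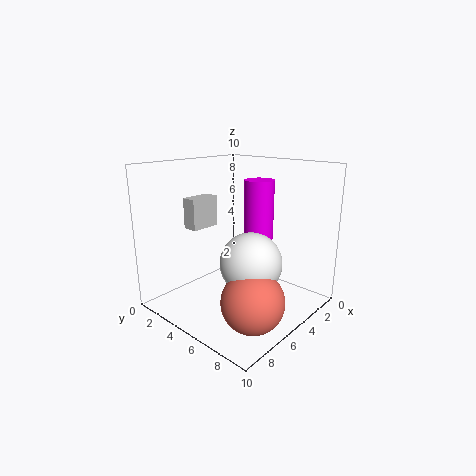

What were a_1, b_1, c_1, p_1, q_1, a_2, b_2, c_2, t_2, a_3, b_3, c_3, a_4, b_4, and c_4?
a_1 = 6; b_1 = 3; c_1 = 6; p_1 = 2; q_1 = 1; a_2 = 4; b_2 = 6; c_2 = 5; t_2 = 4; a_3 = 7; b_3 = 8; c_3 = 2; a_4 = 6; b_4 = 7; c_4 = 4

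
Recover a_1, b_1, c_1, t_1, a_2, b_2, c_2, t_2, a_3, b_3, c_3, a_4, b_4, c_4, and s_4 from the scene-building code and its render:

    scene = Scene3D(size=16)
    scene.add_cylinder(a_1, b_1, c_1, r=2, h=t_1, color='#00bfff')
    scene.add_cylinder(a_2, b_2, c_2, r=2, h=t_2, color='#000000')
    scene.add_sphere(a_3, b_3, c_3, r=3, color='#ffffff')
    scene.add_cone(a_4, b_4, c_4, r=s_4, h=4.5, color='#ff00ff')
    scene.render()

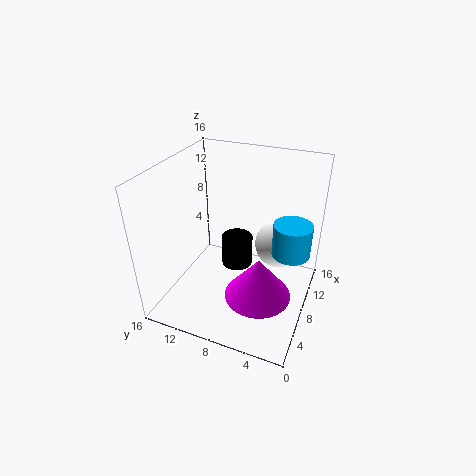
a_1 = 8; b_1 = 2; c_1 = 7.5; t_1 = 3.5; a_2 = 12.5; b_2 = 10; c_2 = 1; t_2 = 4; a_3 = 13; b_3 = 4.5; c_3 = 5; a_4 = 5; b_4 = 4.5; c_4 = 3.5; s_4 = 3.5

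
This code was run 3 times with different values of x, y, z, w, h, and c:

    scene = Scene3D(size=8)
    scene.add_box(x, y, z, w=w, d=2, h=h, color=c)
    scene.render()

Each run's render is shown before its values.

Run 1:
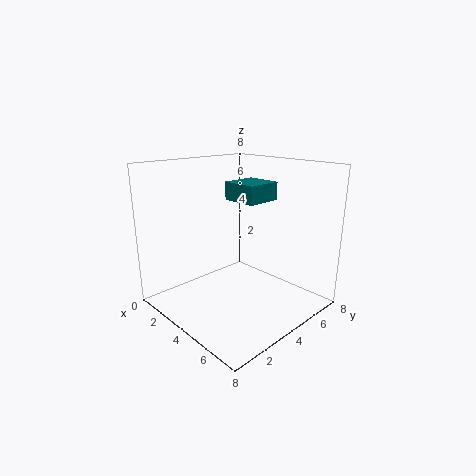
x = 3
y = 4
z = 6
w = 2
h = 1
c = 'teal'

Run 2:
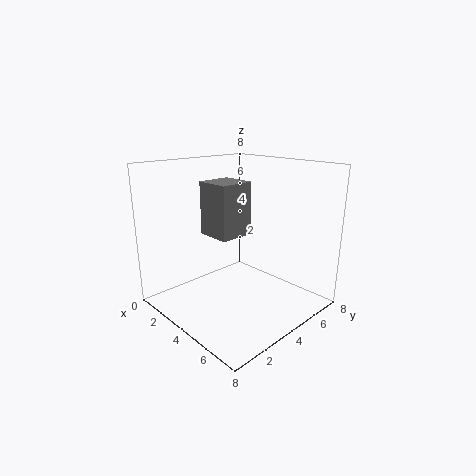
x = 2
y = 3
z = 4
w = 2
h = 3
c = 'gray'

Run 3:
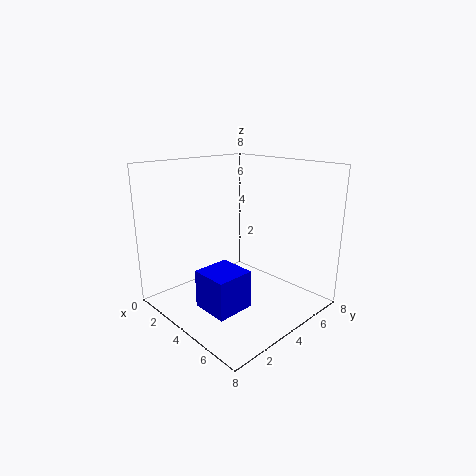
x = 4
y = 1
z = 1
w = 2
h = 2
c = 'blue'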